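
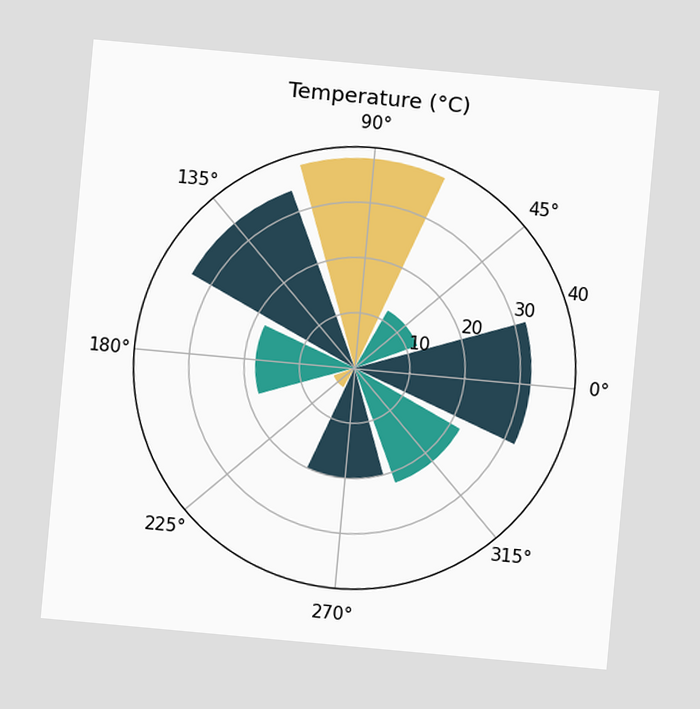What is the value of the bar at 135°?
The chart is tilted about 5° clockwise. The bar at 135° reaches 34°C on the radial axis.

34°C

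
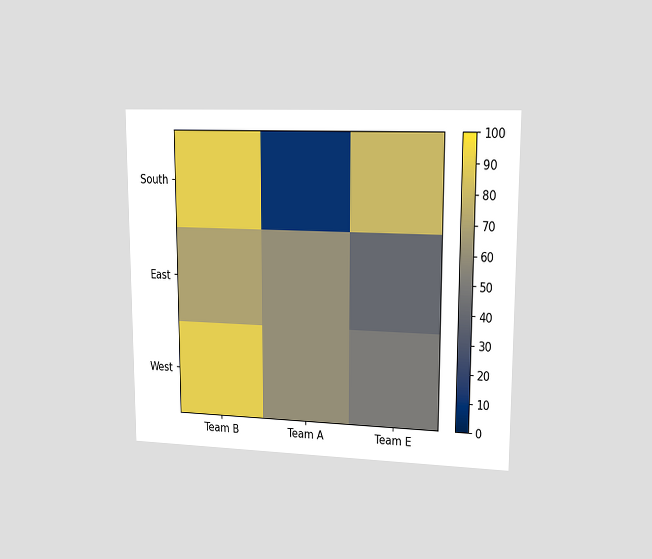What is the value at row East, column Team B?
The chart is viewed slightly from the right. Matching cell (East, Team B) against the colorbar gives 70.

70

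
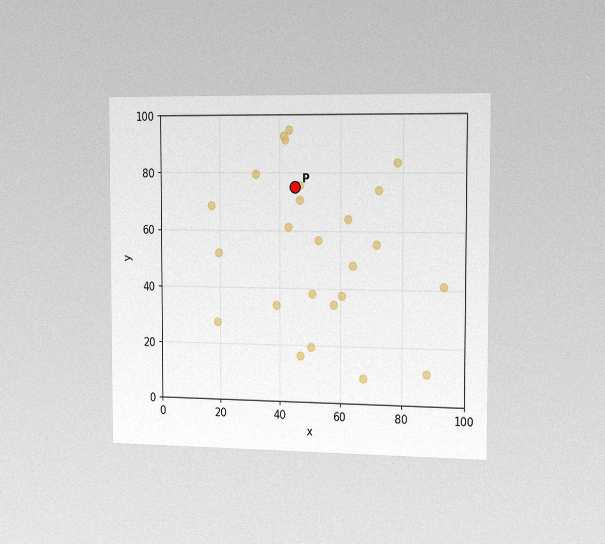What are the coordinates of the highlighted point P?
(45, 75)

The chart is viewed slightly from the right, with some photo noise. Following the gridlines from P to each axis, P sits at (45, 75).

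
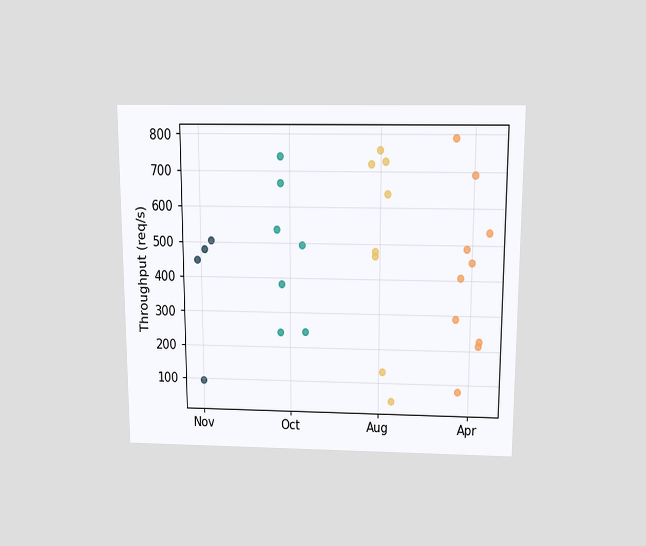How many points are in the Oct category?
7

The chart is viewed slightly from above. Counting the markers in the Oct column gives 7.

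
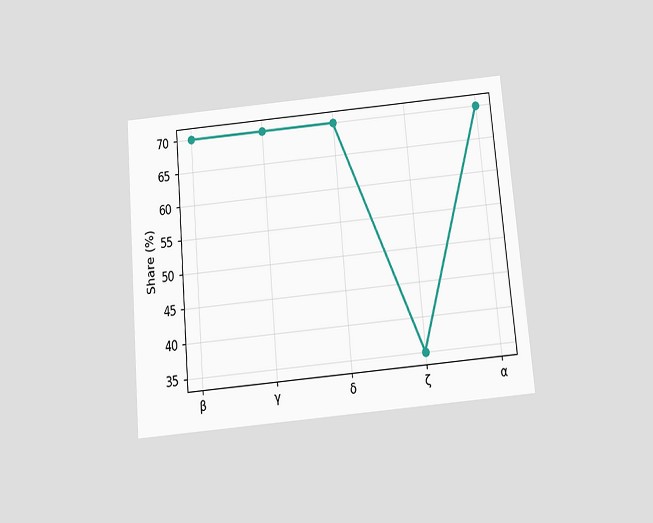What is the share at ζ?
35%

The chart is tilted about 5° counter-clockwise and viewed slightly from below. At ζ, the line is at 35%.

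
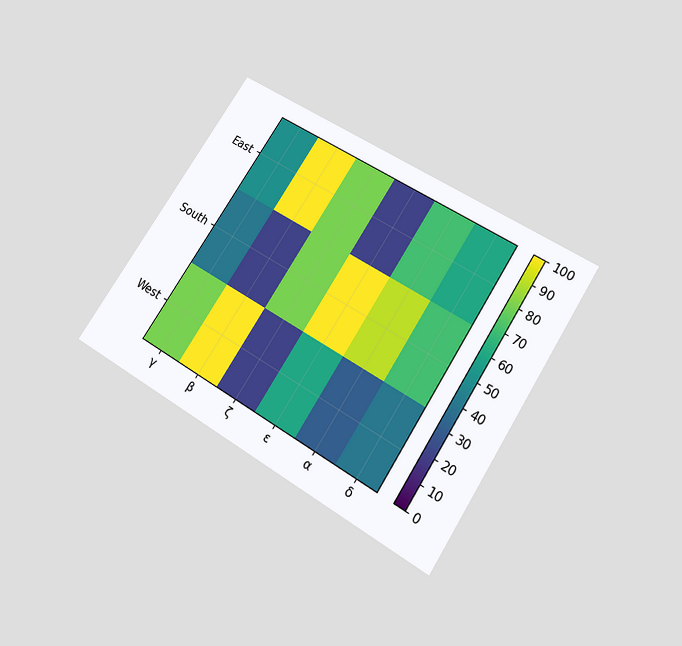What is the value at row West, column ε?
The chart is tilted about 32° clockwise and viewed slightly from below. Matching cell (West, ε) against the colorbar gives 60.

60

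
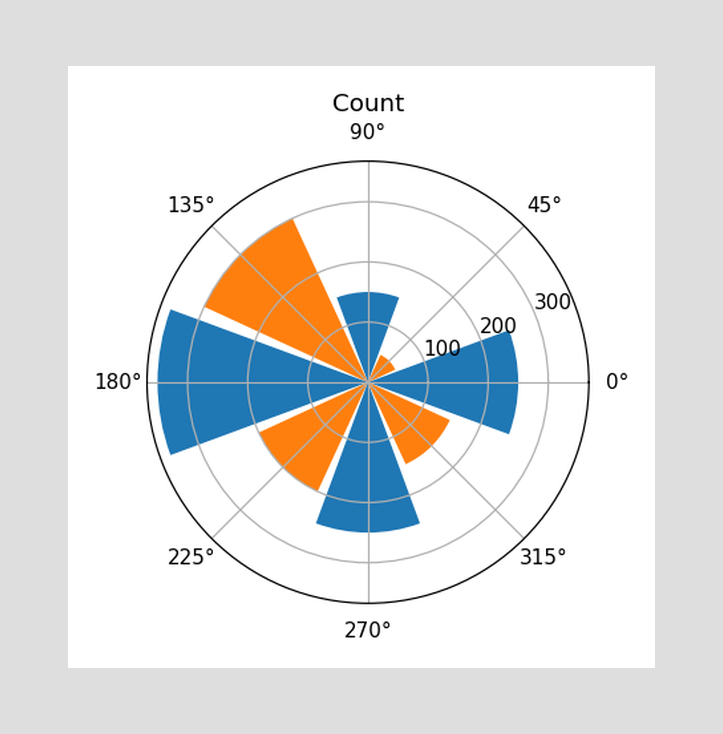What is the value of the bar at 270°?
The bar at 270° reaches 250 on the radial axis.

250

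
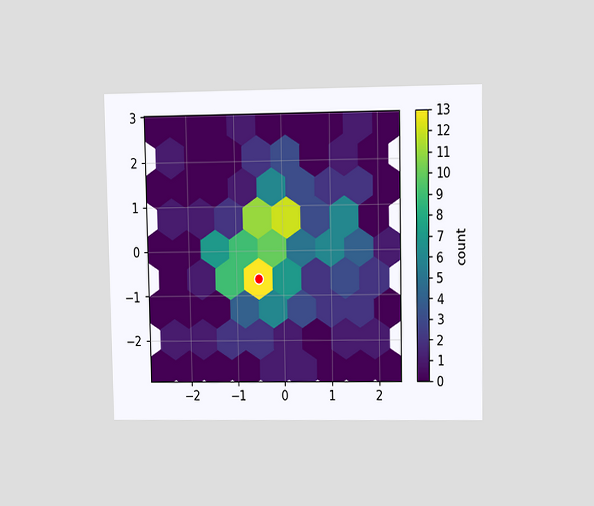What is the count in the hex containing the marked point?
13

The chart is viewed at a slight angle. The marked hex reads 13 on the colorbar.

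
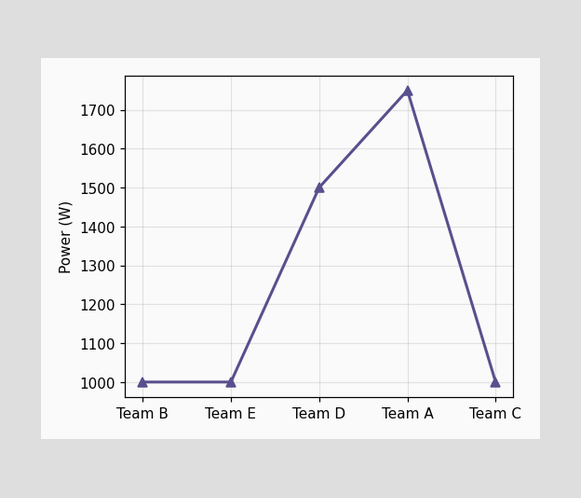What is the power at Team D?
1500W

At Team D, the line is at 1500W.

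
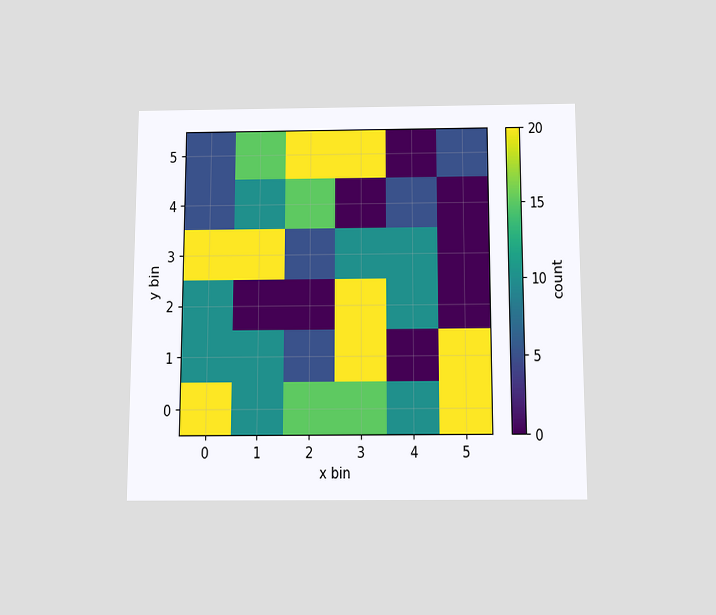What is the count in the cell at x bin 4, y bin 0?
10

The chart is viewed slightly from below. Matching the cell (4, 0) against the colorbar gives 10.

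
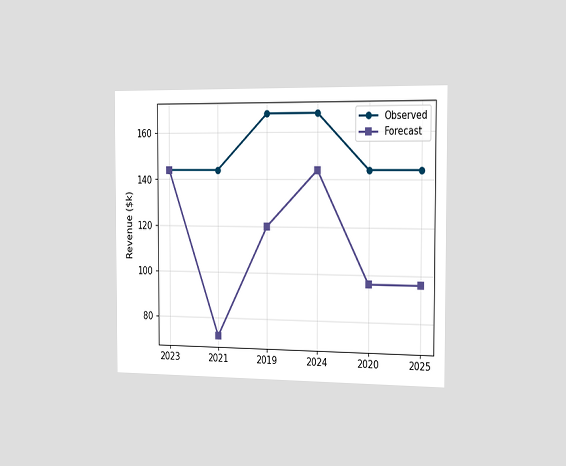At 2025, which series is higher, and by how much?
The chart is viewed slightly from the right. At 2025, Observed sits above the other line by $48k.

Observed, by $48k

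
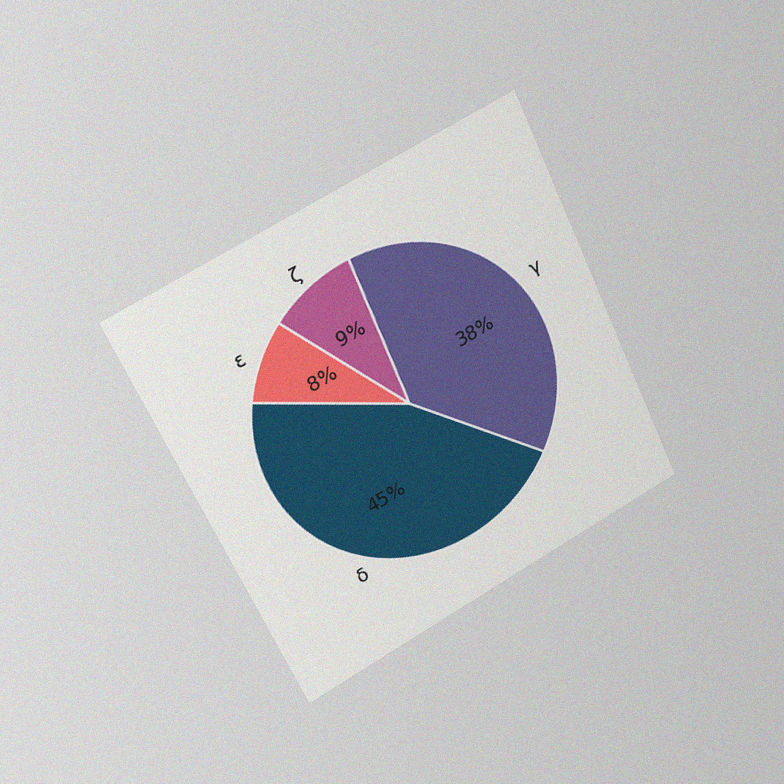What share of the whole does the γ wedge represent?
The chart is tilted about 25° counter-clockwise and viewed slightly from the left, with some photo noise. The γ slice takes up 38% of the pie.

38%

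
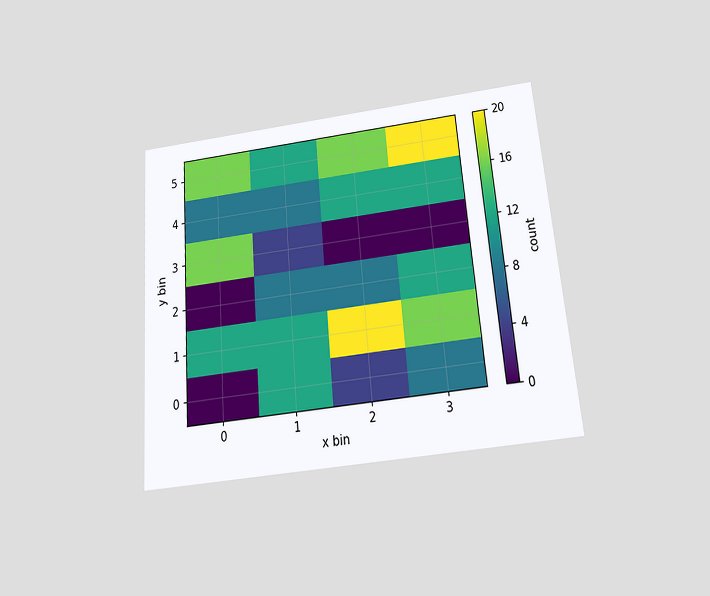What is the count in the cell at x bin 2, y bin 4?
The chart is tilted about 5° counter-clockwise and viewed slightly from below. Matching the cell (2, 4) against the colorbar gives 12.

12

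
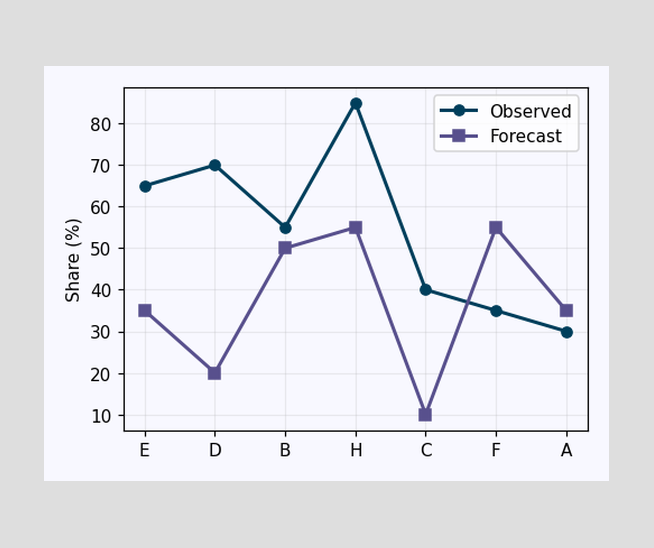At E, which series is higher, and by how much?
At E, Observed sits above the other line by 30%.

Observed, by 30%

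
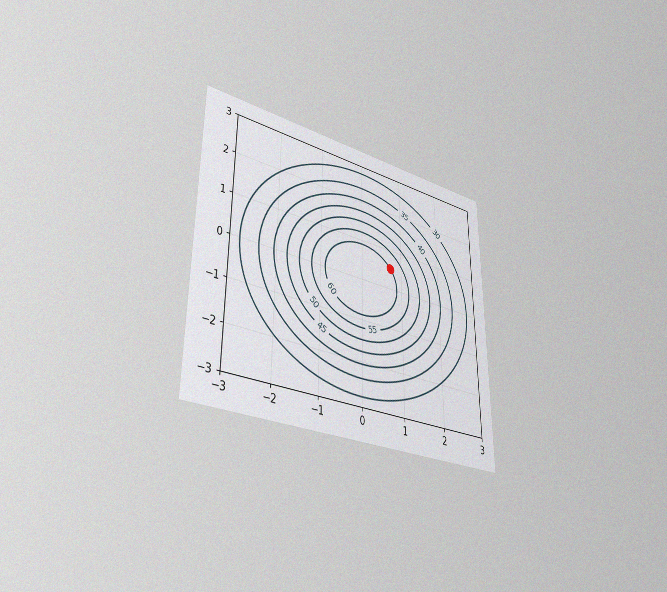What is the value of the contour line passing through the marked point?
60

The chart is viewed slightly from the left, with some photo noise. The marked point sits on the contour labelled 60.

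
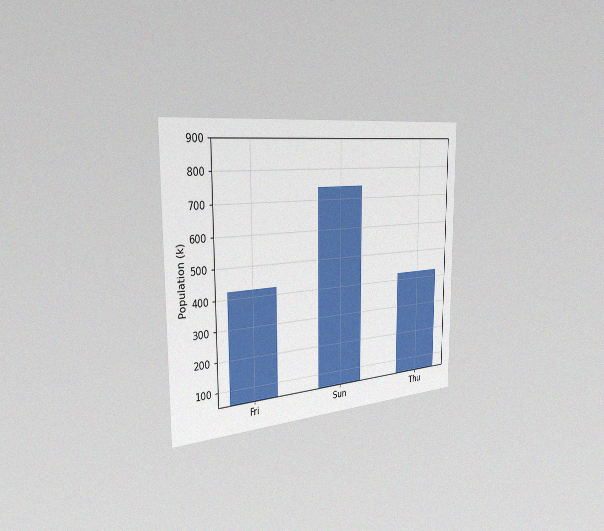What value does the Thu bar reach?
The chart is viewed slightly from the left, with some photo noise. Reading along the chart's y-axis, the Thu bar reaches 424k.

424k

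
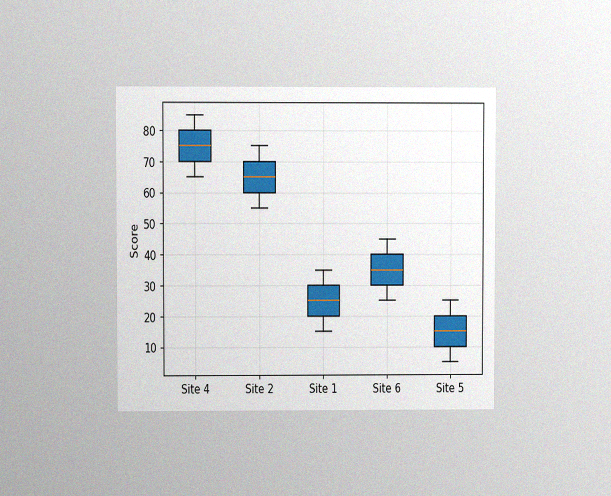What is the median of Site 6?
The chart is viewed at a slight angle, with some photo noise. The median line in the Site 6 box sits at 35.

35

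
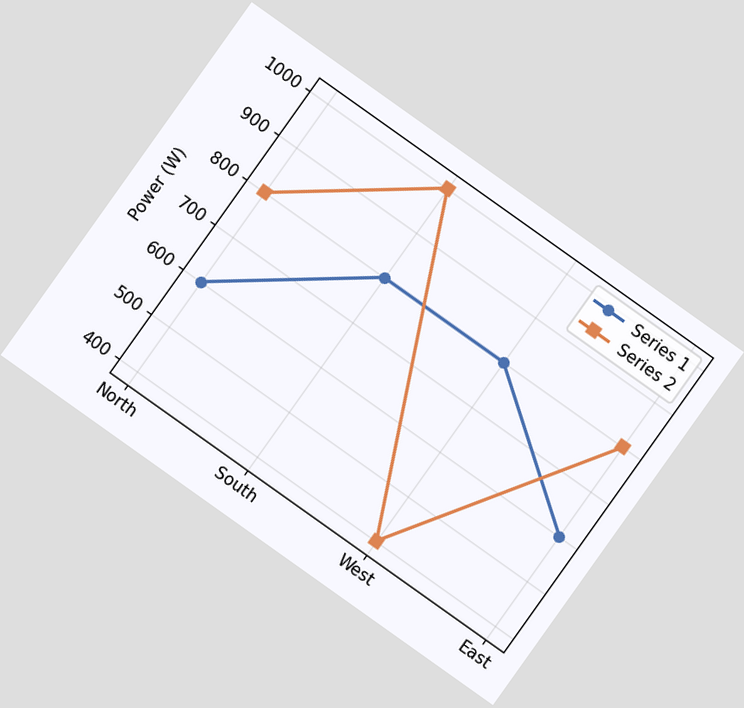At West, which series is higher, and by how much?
The chart is tilted about 35° clockwise. At West, Series 1 sits above the other line by 400W.

Series 1, by 400W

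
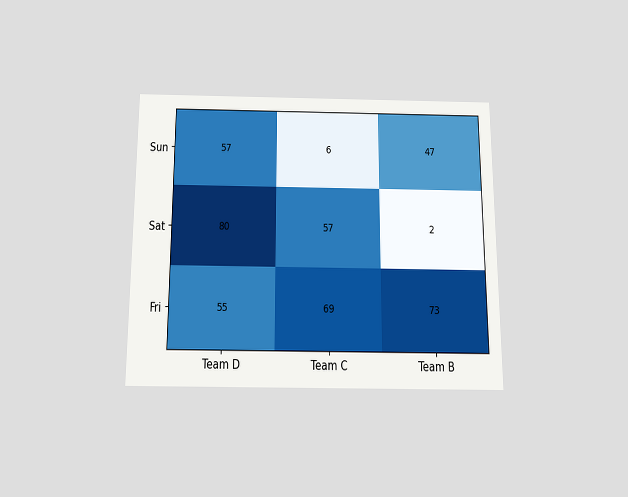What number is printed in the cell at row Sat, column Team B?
2

The chart is viewed slightly from below. The (Sat, Team B) cell reads 2.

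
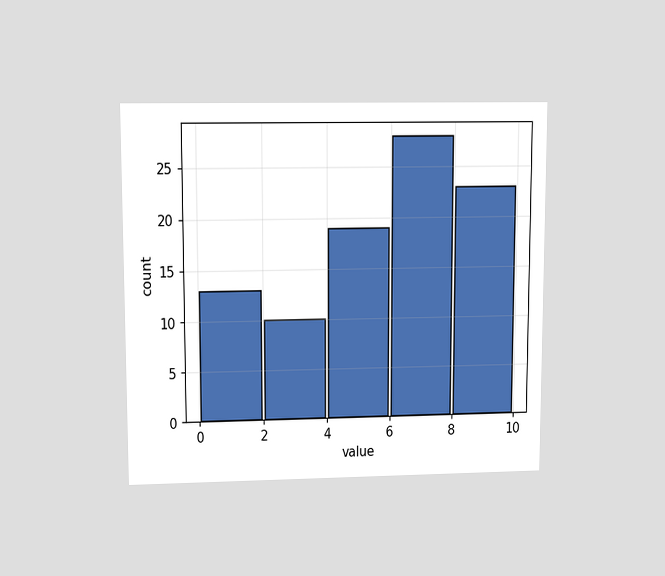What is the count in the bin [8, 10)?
The chart is viewed at a slight angle. The [8, 10) bin has height 23.

23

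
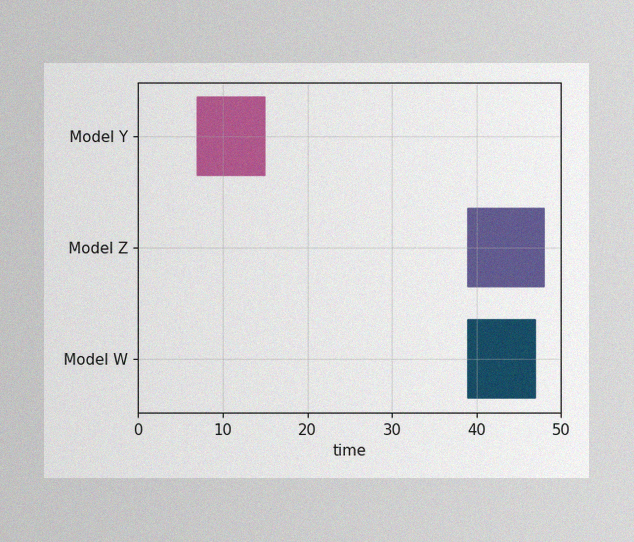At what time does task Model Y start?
7

The image has some photo noise and uneven lighting. The Model Y bar begins at t=7.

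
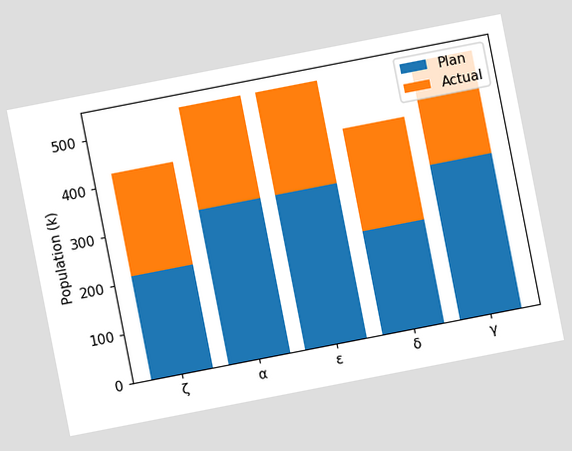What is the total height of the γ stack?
530k

The chart is tilted about 11° counter-clockwise. The γ stack's top reaches 530k on the y-axis.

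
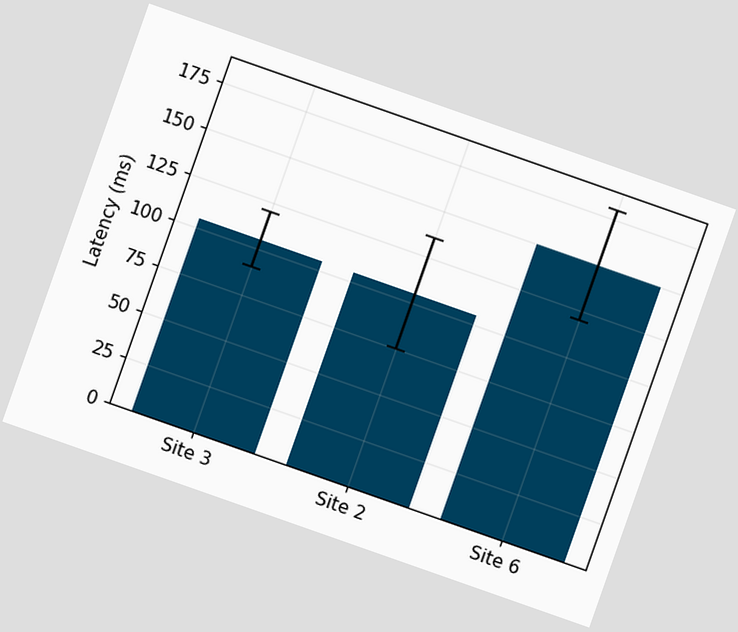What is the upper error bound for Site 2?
The chart is tilted about 19° clockwise. The Site 2 bar's upper whisker reaches 135ms.

135ms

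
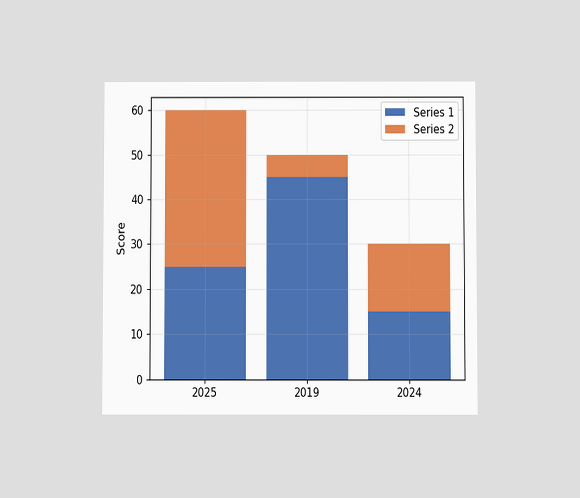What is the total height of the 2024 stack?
30

The chart is viewed slightly from below. The 2024 stack's top reaches 30 on the y-axis.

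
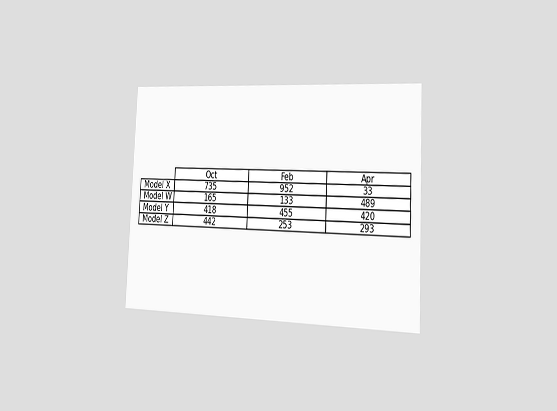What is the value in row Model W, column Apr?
489

The chart is tilted about 3° clockwise and viewed slightly from the right. The (Model W, Apr) cell reads 489.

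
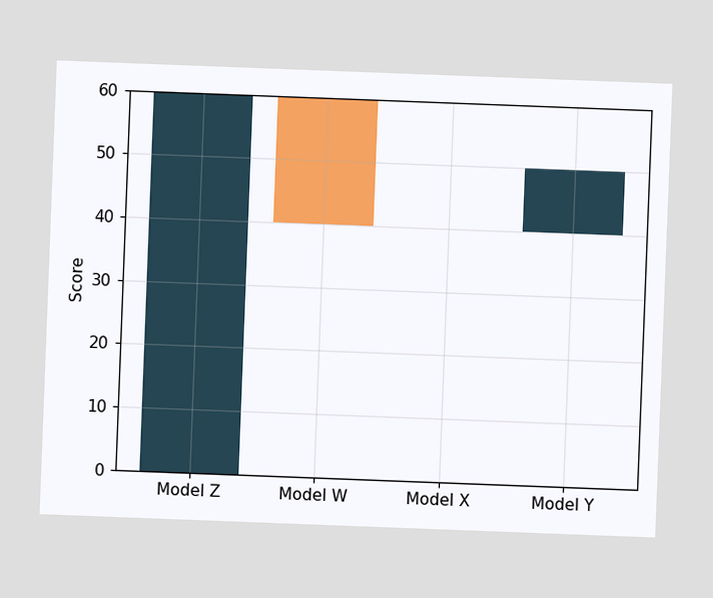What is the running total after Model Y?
50

The chart is tilted about 2° clockwise. After Model Y the running total reaches 50.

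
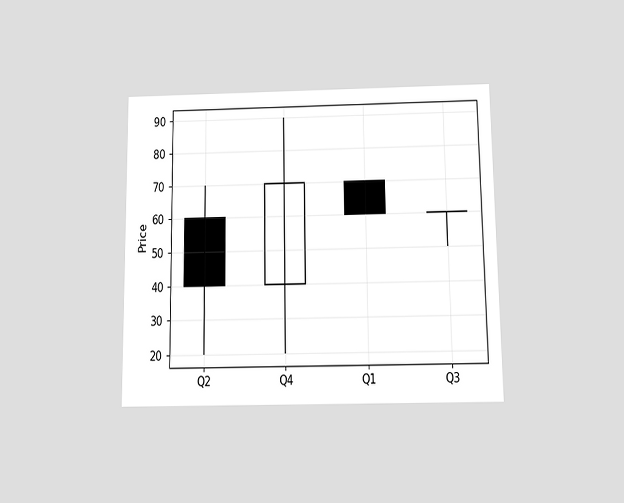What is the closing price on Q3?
60

The chart is viewed slightly from below. The Q3 candle closes at 60.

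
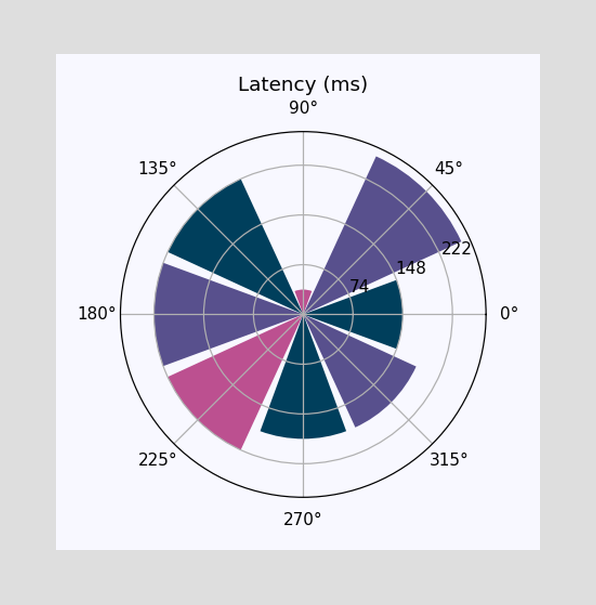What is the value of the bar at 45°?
259ms

The bar at 45° reaches 259ms on the radial axis.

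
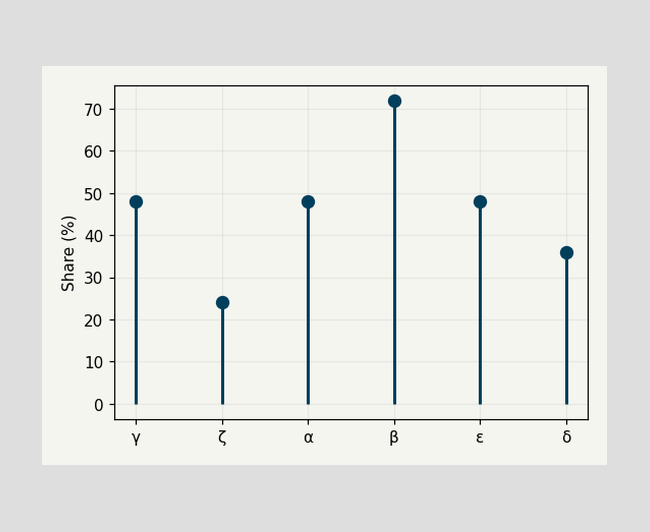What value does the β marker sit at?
72%

The β marker sits at 72%.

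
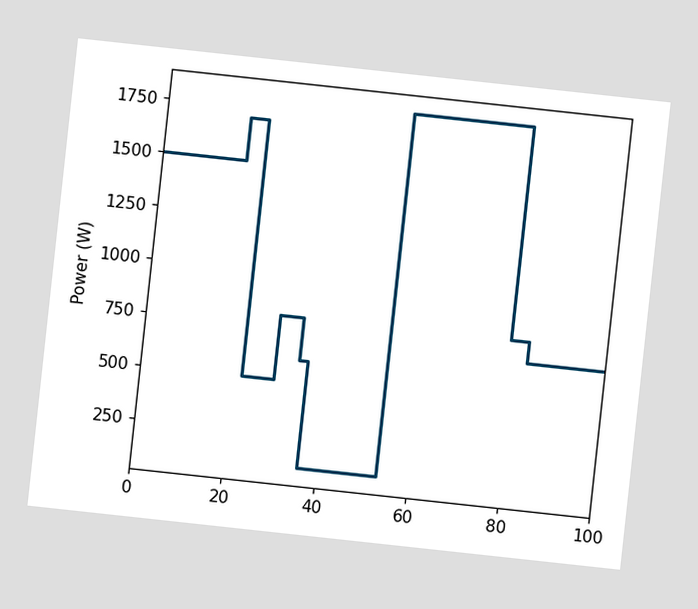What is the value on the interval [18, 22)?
1700W

The chart is tilted about 6° clockwise. On [18, 22) the step sits at 1700W.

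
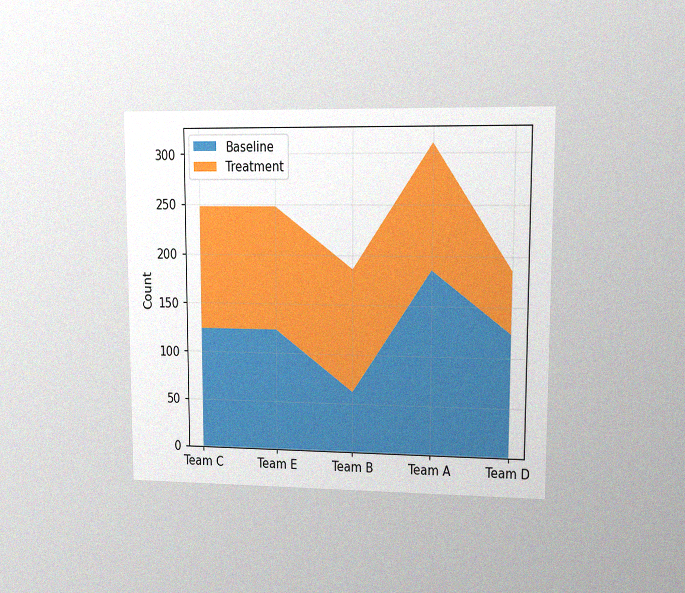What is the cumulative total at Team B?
The chart is viewed at a slight angle, with some photo noise. The stacked total at Team B reaches 186.

186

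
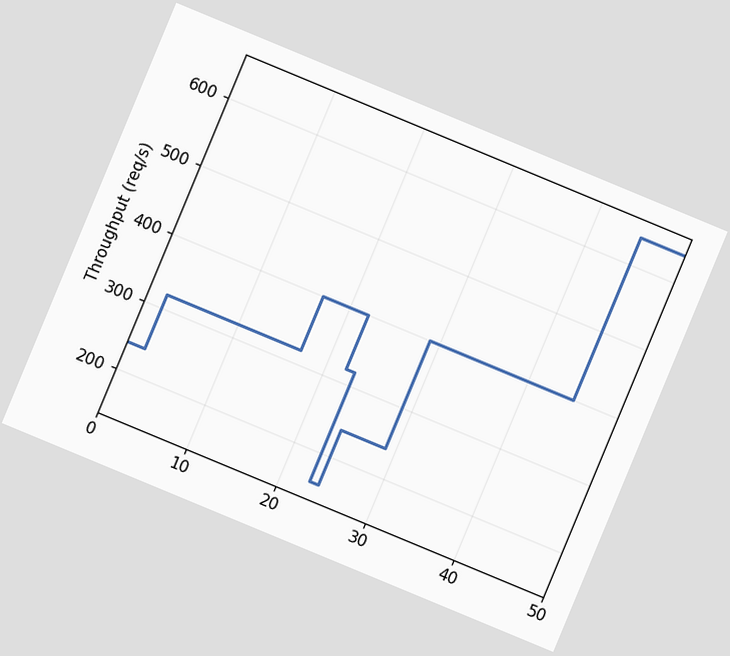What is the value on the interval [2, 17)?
The chart is tilted about 23° clockwise. On [2, 17) the step sits at 320req/s.

320req/s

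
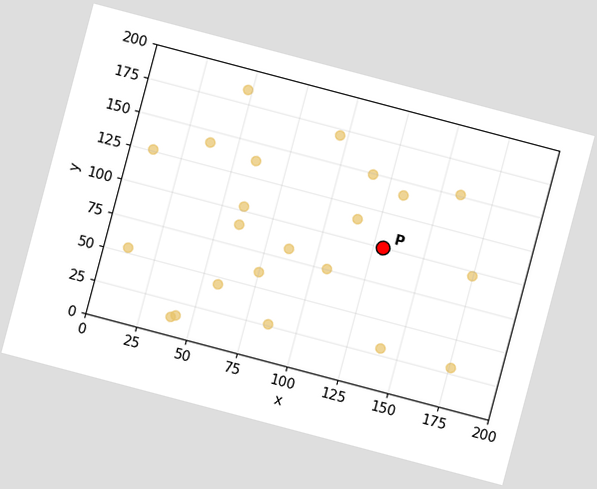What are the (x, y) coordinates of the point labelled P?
The chart is tilted about 15° clockwise. Following the gridlines from P to each axis, P sits at (130, 100).

(130, 100)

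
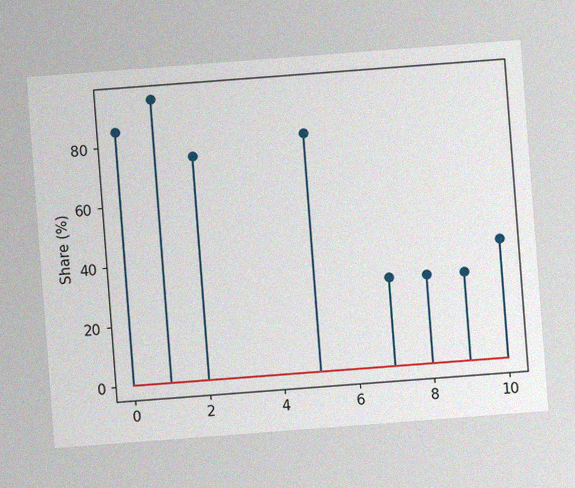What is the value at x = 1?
The chart is tilted about 4° counter-clockwise, with some photo noise. The stem at x=1 reaches 95%.

95%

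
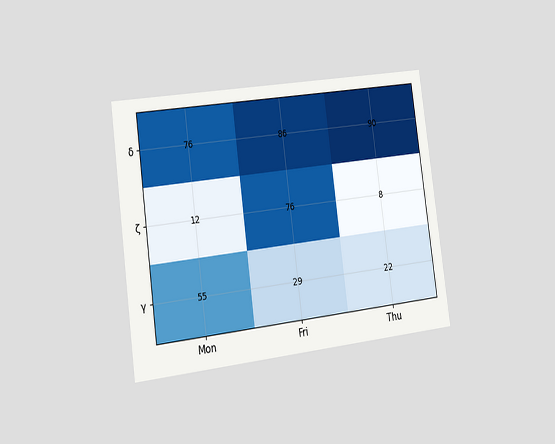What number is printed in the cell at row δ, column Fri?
The chart is tilted about 8° counter-clockwise and viewed slightly from the left. The (δ, Fri) cell reads 86.

86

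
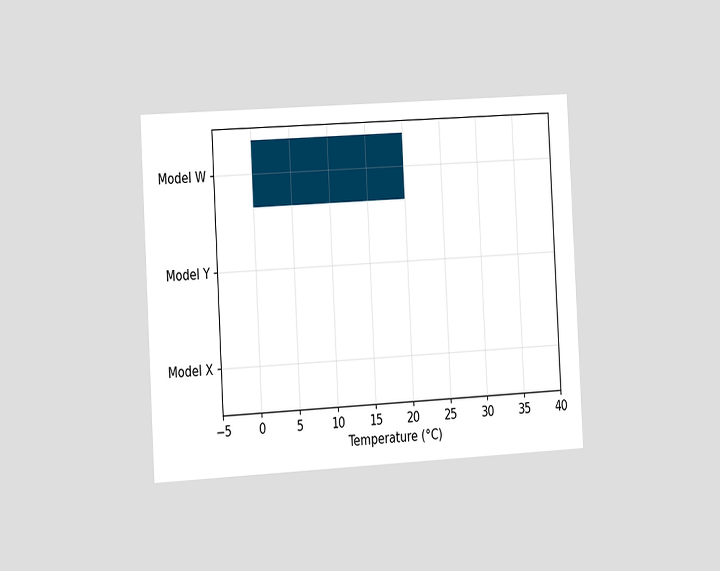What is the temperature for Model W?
The chart is tilted about 3° counter-clockwise and viewed slightly from the left. Reading along the chart's x-axis, the Model W bar reaches 20°C.

20°C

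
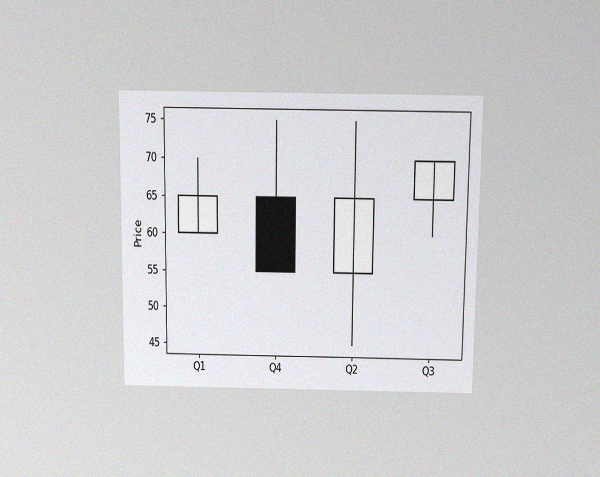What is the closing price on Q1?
65

The chart is viewed slightly from above, with some photo noise. The Q1 candle closes at 65.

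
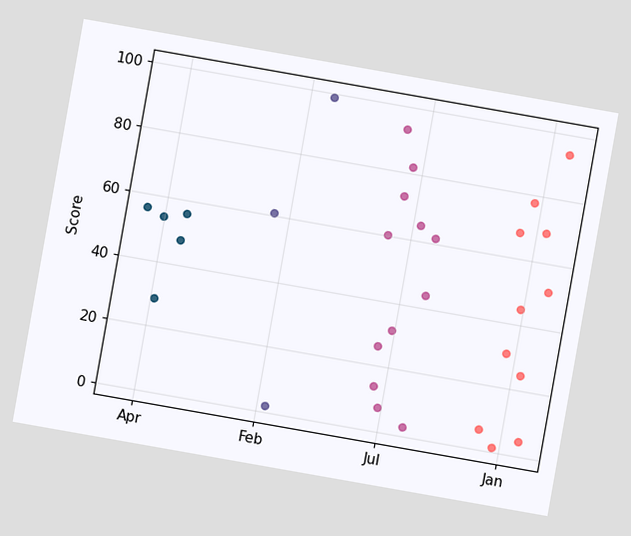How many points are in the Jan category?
11

The chart is tilted about 10° clockwise. Counting the markers in the Jan column gives 11.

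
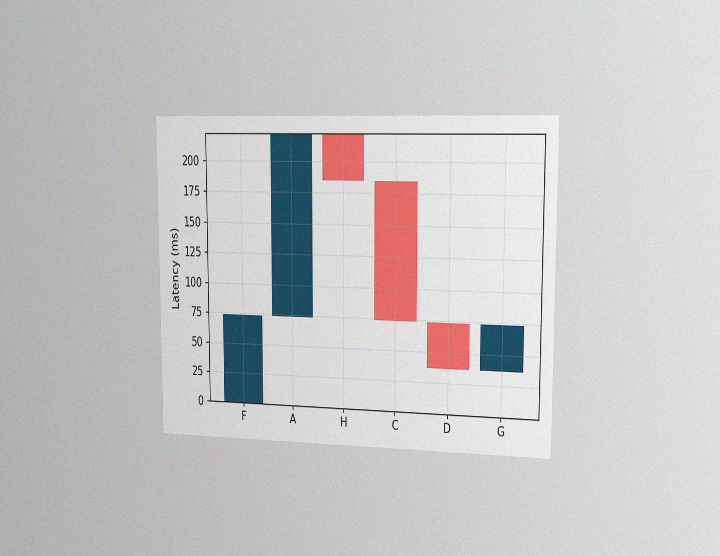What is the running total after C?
74ms

The chart is viewed slightly from the right, with some photo noise. After C the running total reaches 74ms.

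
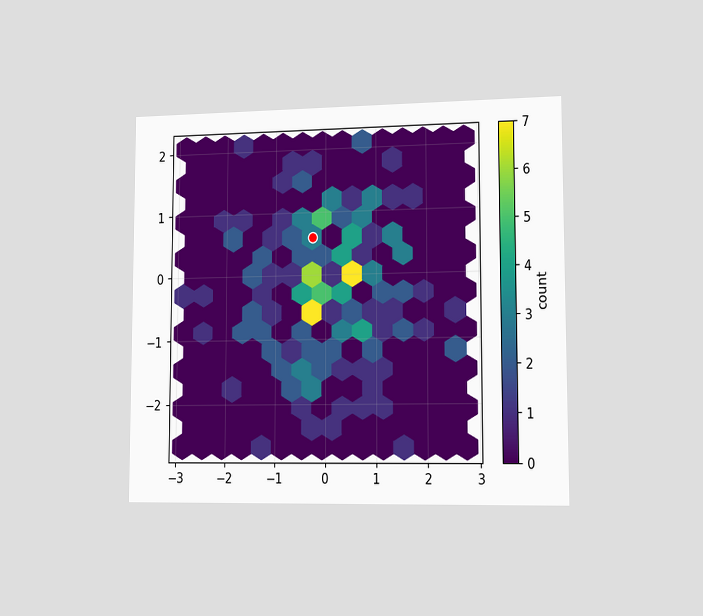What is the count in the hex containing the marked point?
3

The chart is viewed slightly from the right. The marked hex reads 3 on the colorbar.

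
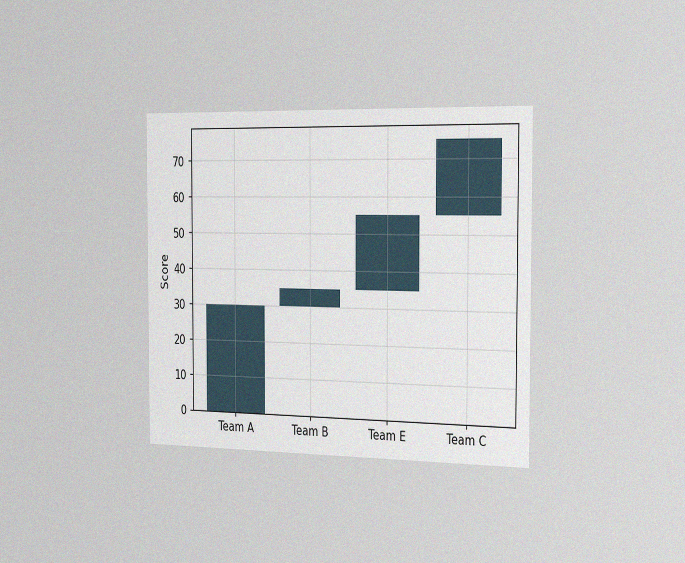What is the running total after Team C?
75

The chart is viewed slightly from the right, with some photo noise. After Team C the running total reaches 75.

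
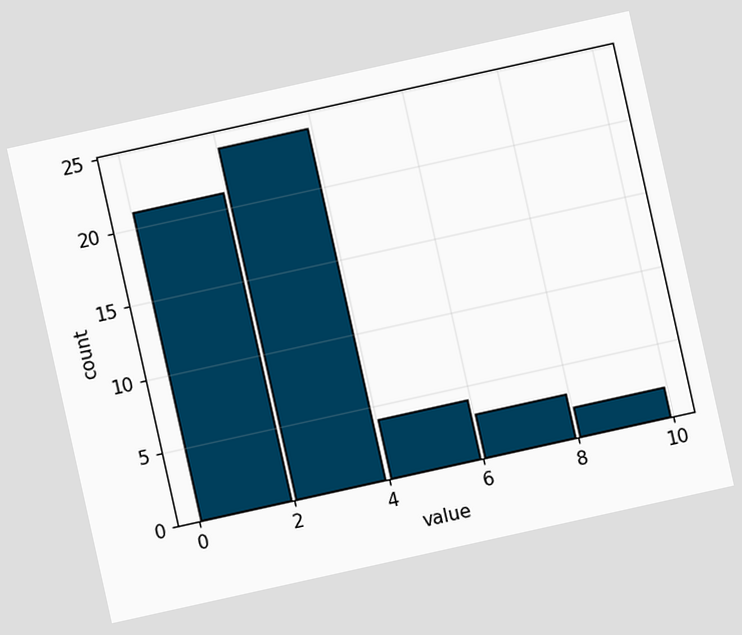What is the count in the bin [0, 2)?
The chart is tilted about 12° counter-clockwise. The [0, 2) bin has height 21.

21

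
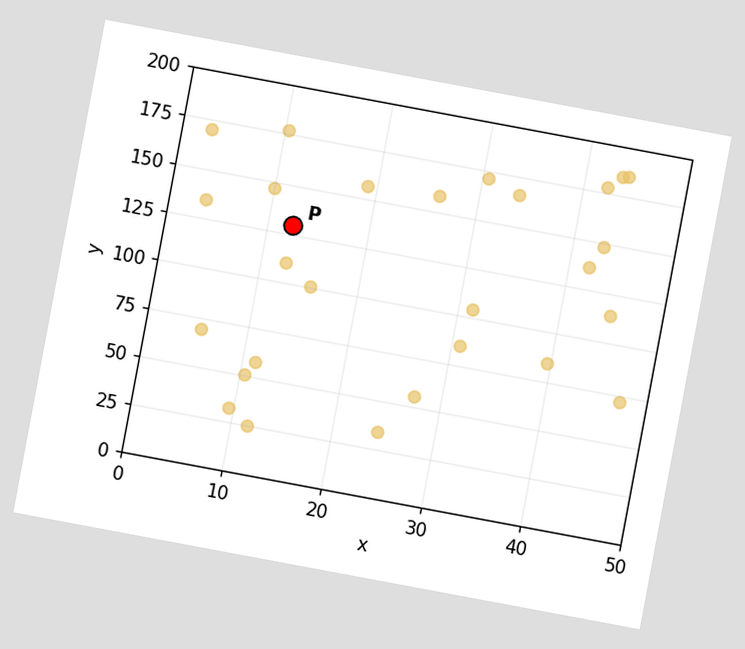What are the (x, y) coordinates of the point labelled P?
The chart is tilted about 11° clockwise. Following the gridlines from P to each axis, P sits at (12.5, 130).

(12.5, 130)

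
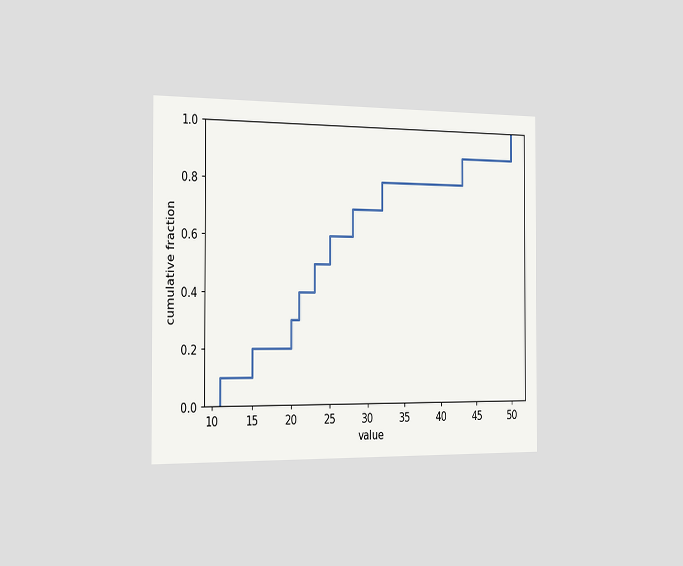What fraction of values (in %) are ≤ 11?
The chart is viewed slightly from the left. At x=11 the ECDF step is at 10%.

10%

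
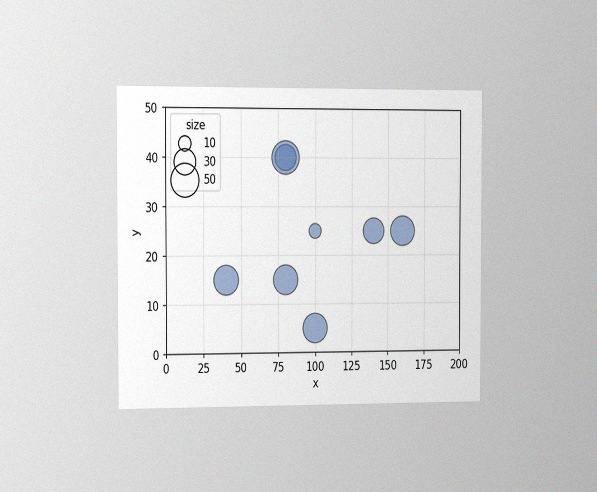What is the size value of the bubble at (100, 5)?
The chart is viewed slightly from the left, with some photo noise. Matching the bubble at (100, 5) against the size legend gives 40.

40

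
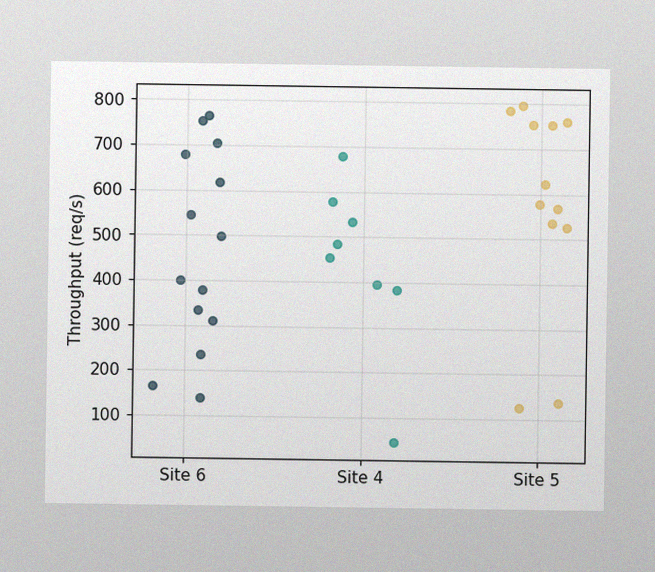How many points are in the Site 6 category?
The image has some photo noise and uneven lighting. Counting the markers in the Site 6 column gives 14.

14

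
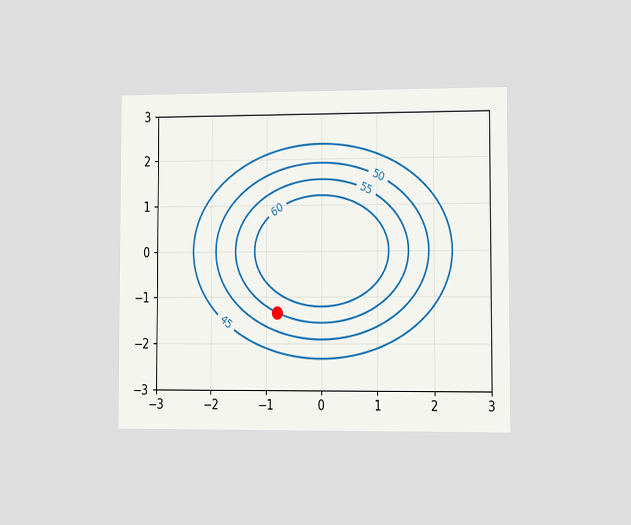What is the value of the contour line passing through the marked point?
The chart is viewed slightly from the right. The marked point sits on the contour labelled 55.

55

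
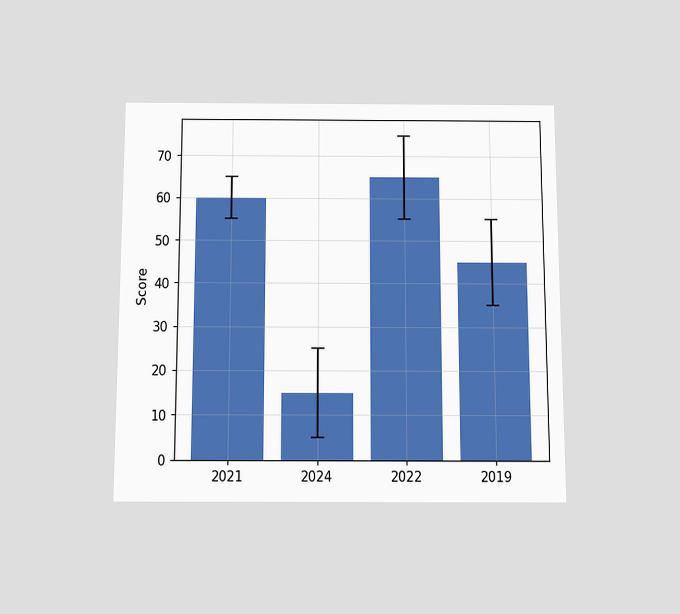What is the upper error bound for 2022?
75

The chart is viewed slightly from below. The 2022 bar's upper whisker reaches 75.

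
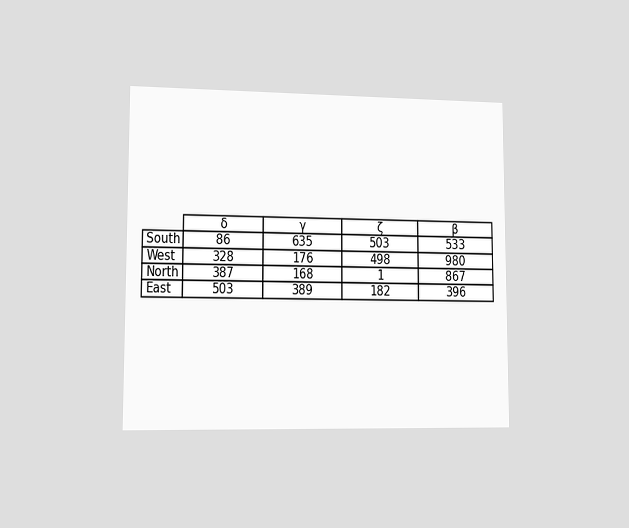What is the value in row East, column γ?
389

The chart is viewed slightly from the left. The (East, γ) cell reads 389.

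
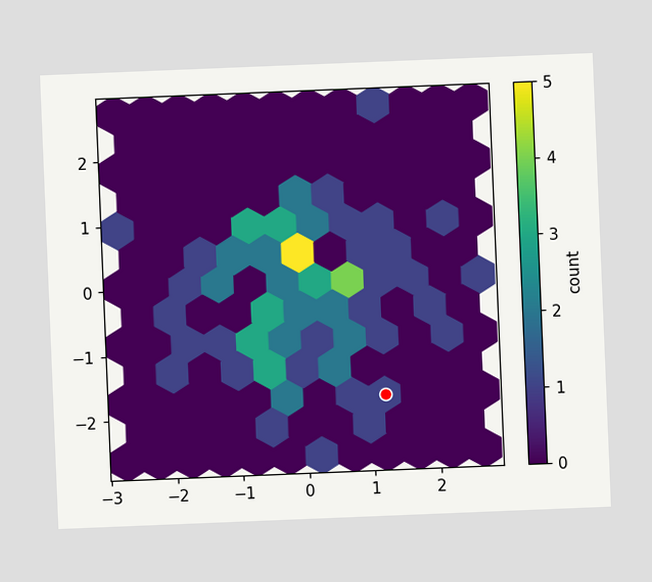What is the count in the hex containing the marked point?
The chart is tilted about 2° counter-clockwise. The marked hex reads 1 on the colorbar.

1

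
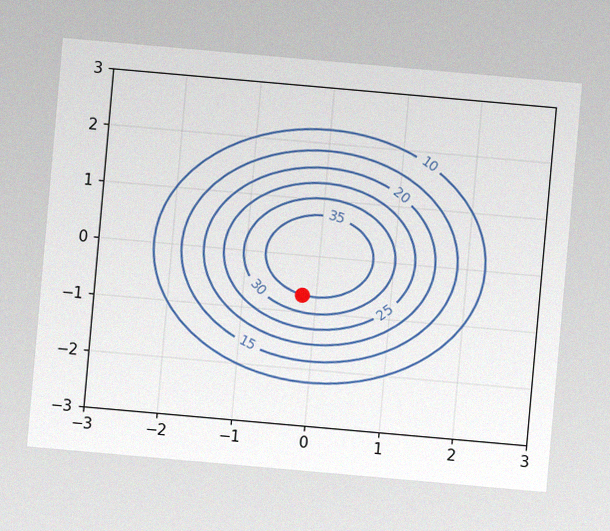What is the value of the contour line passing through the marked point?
35

The chart is tilted about 5° clockwise, with some photo noise. The marked point sits on the contour labelled 35.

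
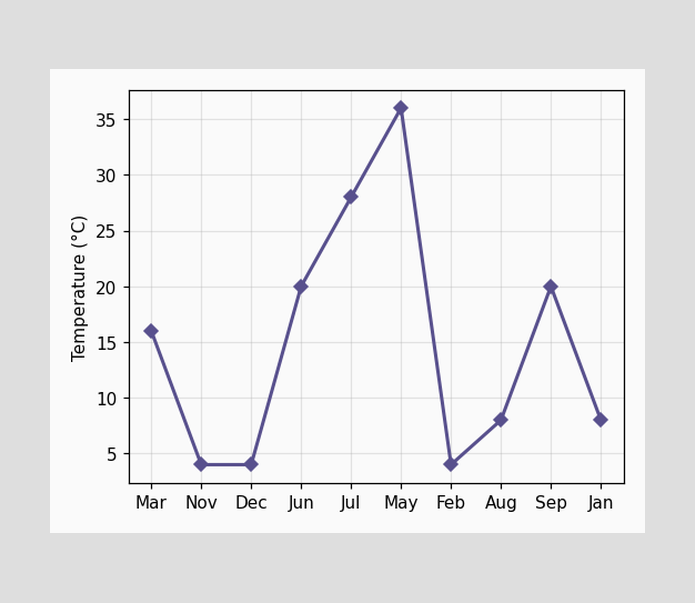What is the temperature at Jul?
28°C

At Jul, the line is at 28°C.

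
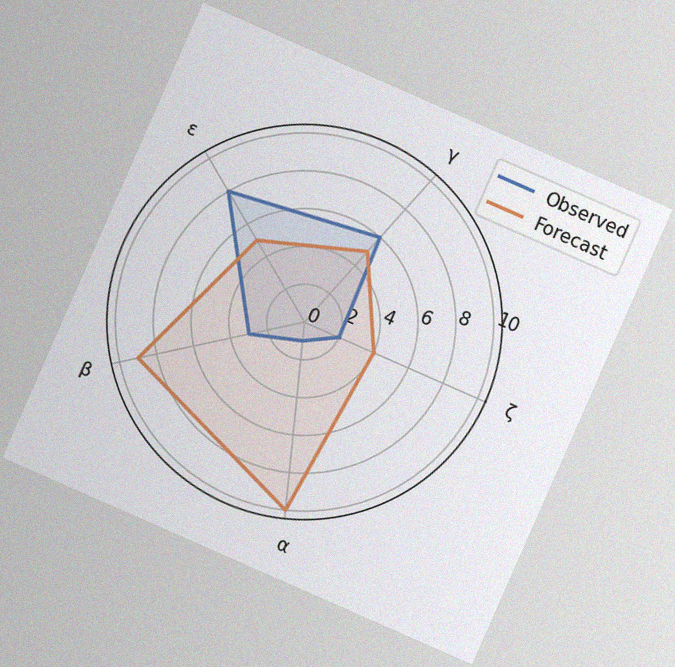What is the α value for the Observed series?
The chart is tilted about 24° clockwise, with some photo noise. On the α axis, Observed reaches 1.

1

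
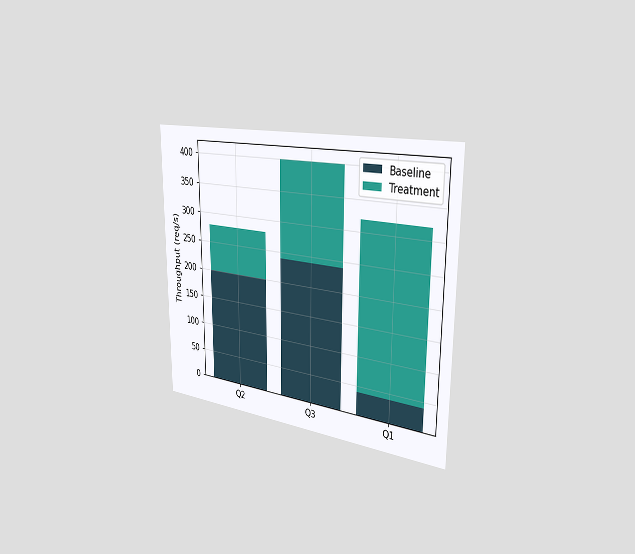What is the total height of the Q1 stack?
320req/s

The chart is viewed slightly from the right. The Q1 stack's top reaches 320req/s on the y-axis.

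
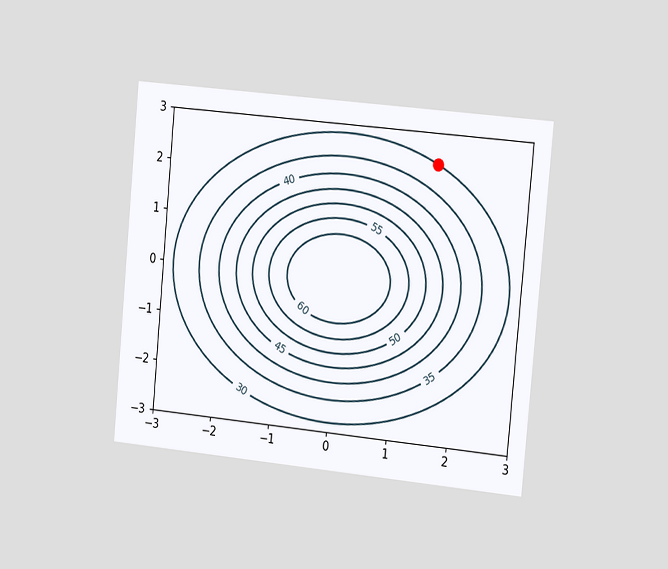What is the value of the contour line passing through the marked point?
30

The chart is tilted about 5° clockwise and viewed slightly from the right. The marked point sits on the contour labelled 30.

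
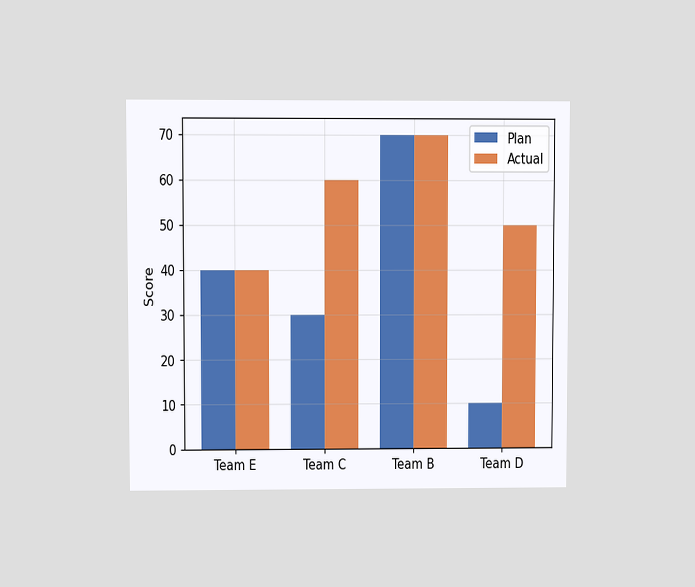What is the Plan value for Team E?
The chart is viewed at a slight angle. The Plan bar at Team E reaches 40 on the y-axis.

40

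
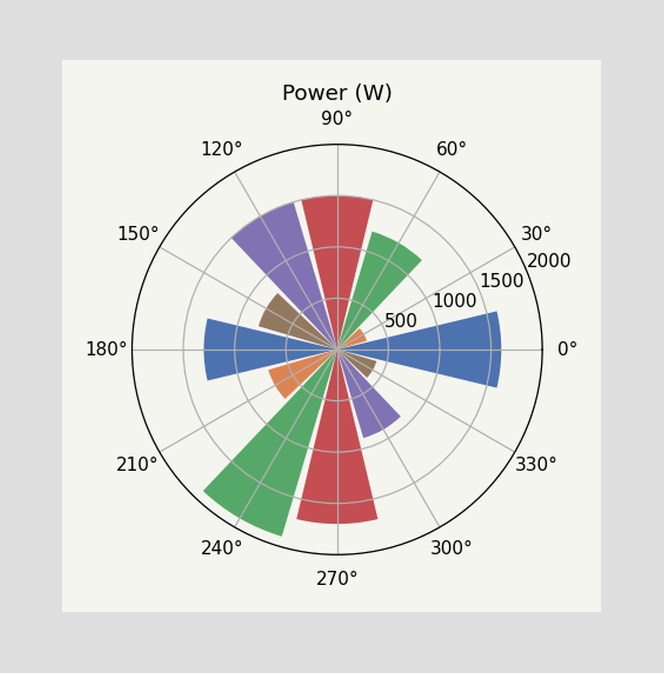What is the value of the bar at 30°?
The bar at 30° reaches 300W on the radial axis.

300W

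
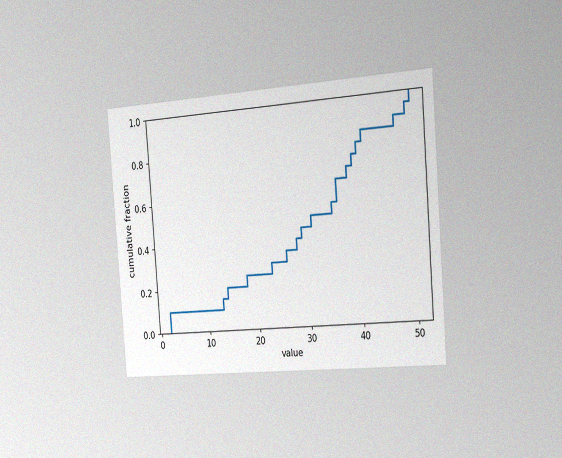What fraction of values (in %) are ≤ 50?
The chart is tilted about 4° counter-clockwise and viewed slightly from the right, with some photo noise. At x=50 the ECDF step is at 100%.

100%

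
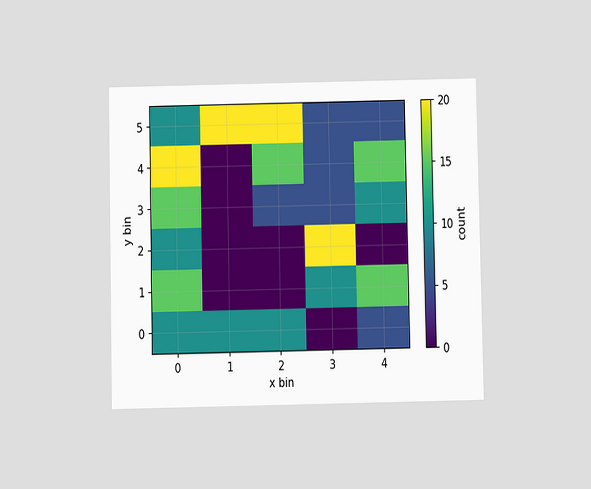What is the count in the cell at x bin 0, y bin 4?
20

The chart is viewed at a slight angle. Matching the cell (0, 4) against the colorbar gives 20.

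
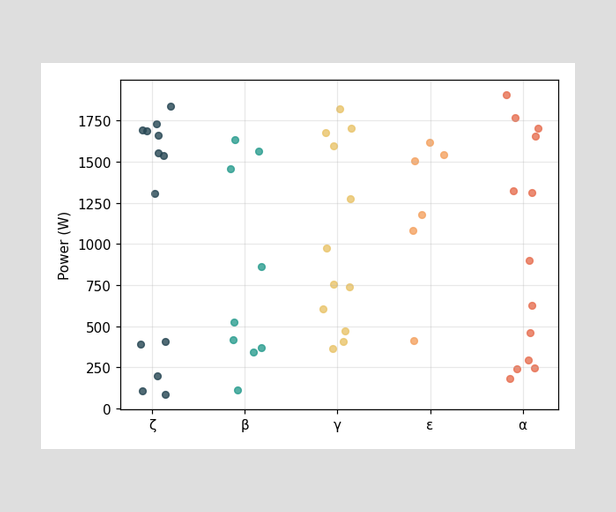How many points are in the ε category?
6

Counting the markers in the ε column gives 6.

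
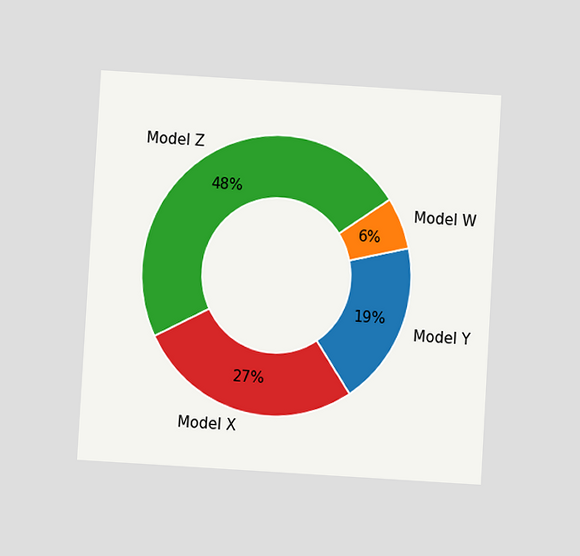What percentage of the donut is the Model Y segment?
19%

The chart is tilted about 3° clockwise and viewed at a slight angle. The Model Y segment takes up 19% of the ring.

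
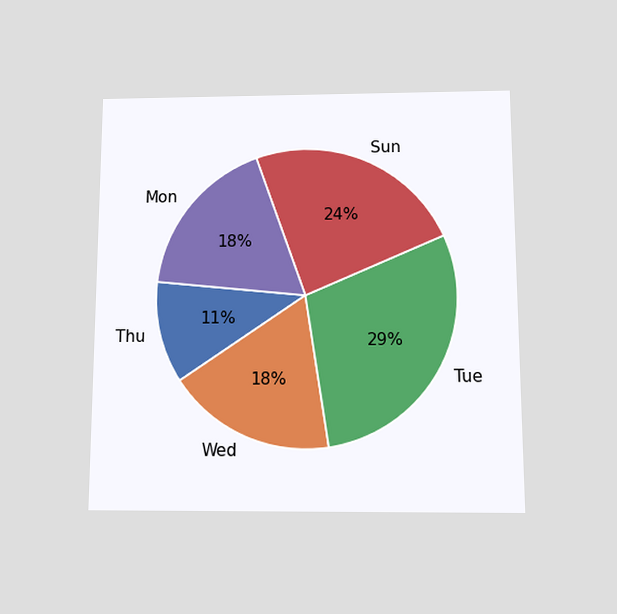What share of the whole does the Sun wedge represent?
24%

The chart is viewed slightly from below. The Sun slice takes up 24% of the pie.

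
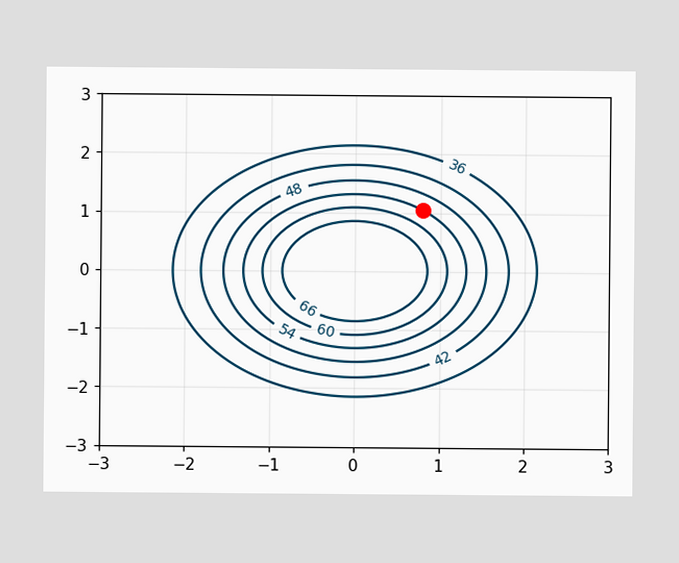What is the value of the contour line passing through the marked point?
54

The marked point sits on the contour labelled 54.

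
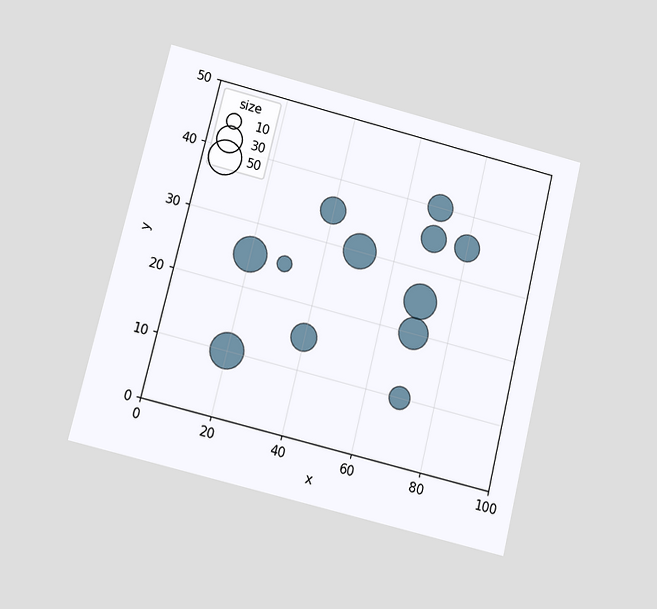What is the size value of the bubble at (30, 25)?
10

The chart is tilted about 14° clockwise and viewed slightly from below. Matching the bubble at (30, 25) against the size legend gives 10.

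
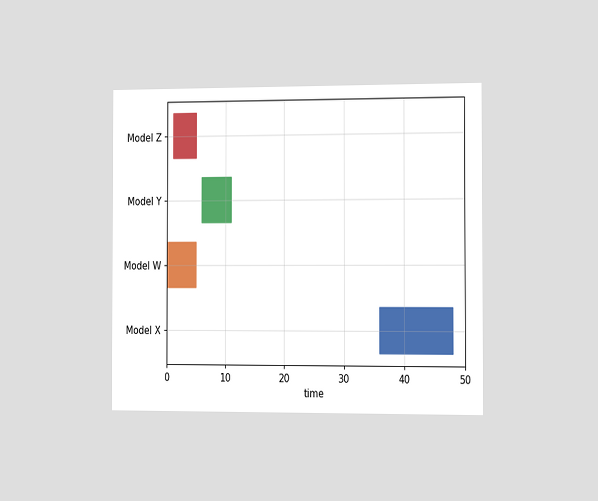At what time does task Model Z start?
1

The chart is viewed slightly from the right. The Model Z bar begins at t=1.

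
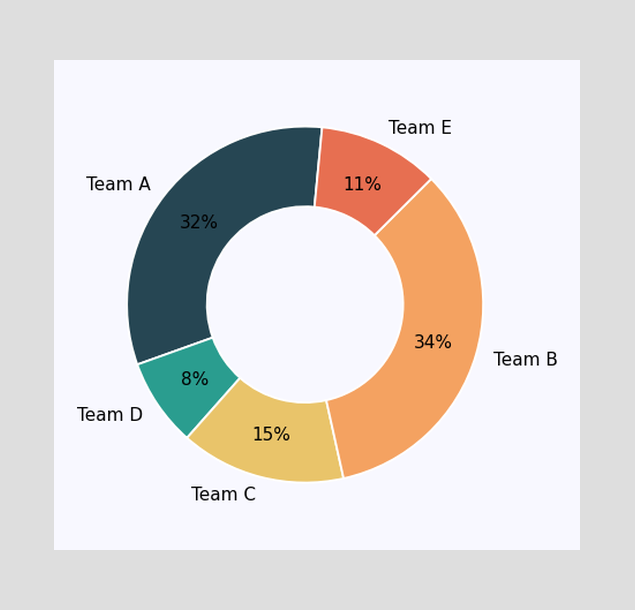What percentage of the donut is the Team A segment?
32%

The Team A segment takes up 32% of the ring.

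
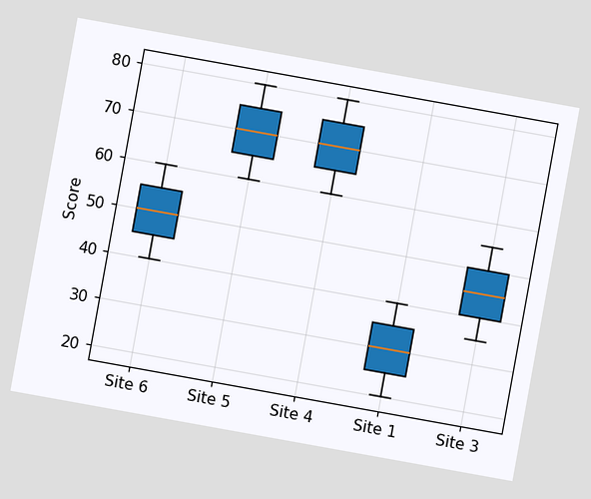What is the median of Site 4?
The chart is tilted about 10° clockwise. The median line in the Site 4 box sits at 70.

70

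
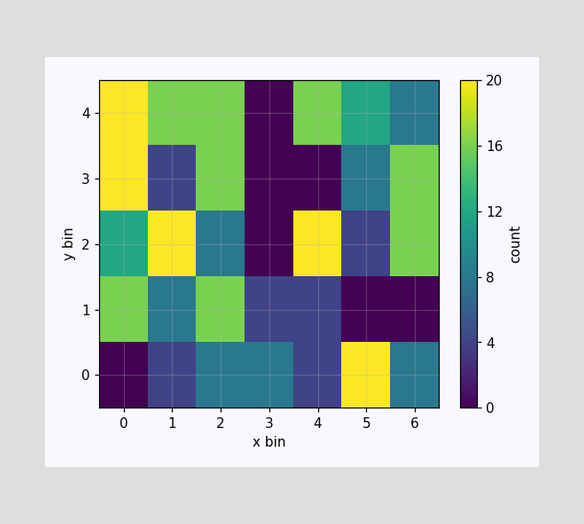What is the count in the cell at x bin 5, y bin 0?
Matching the cell (5, 0) against the colorbar gives 20.

20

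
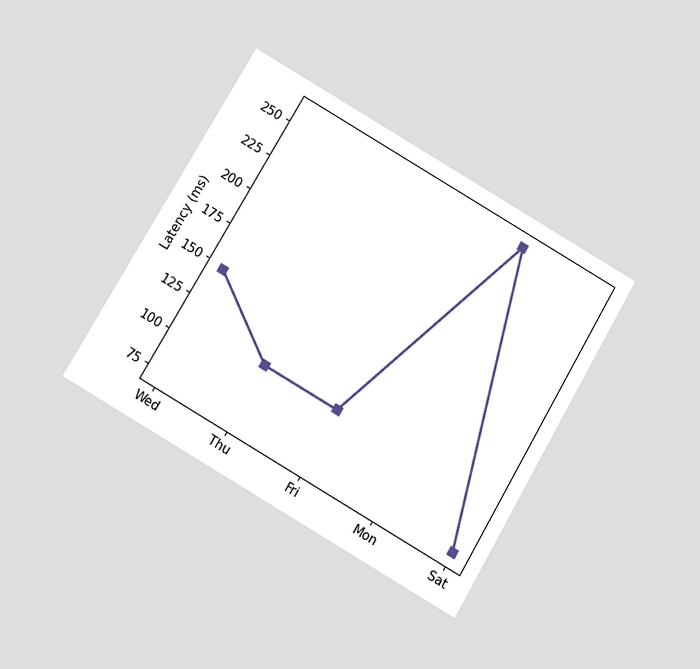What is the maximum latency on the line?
The chart is tilted about 30° clockwise and viewed slightly from below. The highest point is at Mon, and reading across to the y-axis gives 259ms.

259ms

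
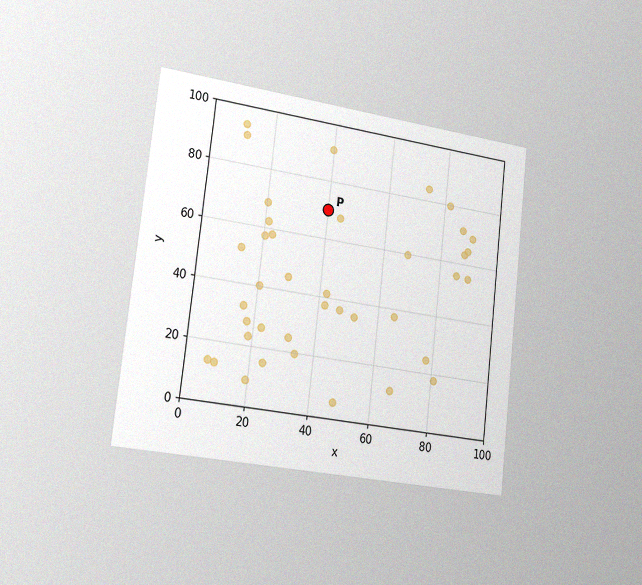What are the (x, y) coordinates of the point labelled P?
The chart is tilted about 7° clockwise and viewed slightly from the left, with some photo noise. Following the gridlines from P to each axis, P sits at (40, 70).

(40, 70)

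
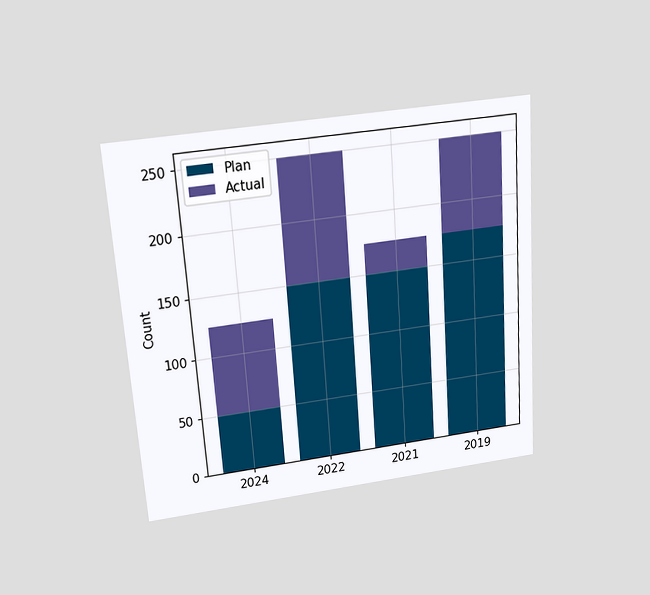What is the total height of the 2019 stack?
The chart is tilted about 4° counter-clockwise and viewed slightly from above. The 2019 stack's top reaches 250 on the y-axis.

250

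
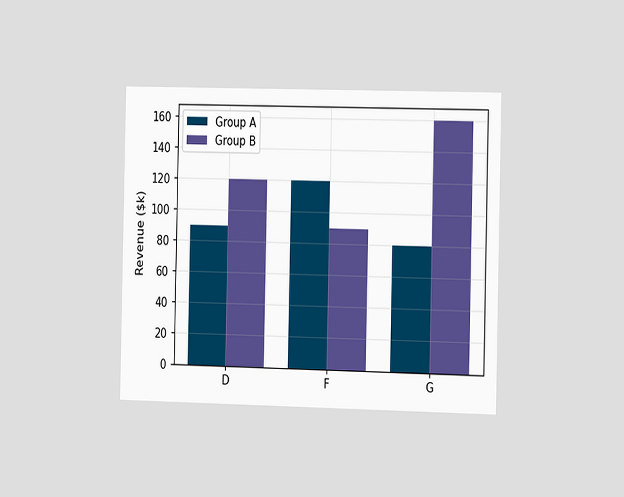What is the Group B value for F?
The chart is viewed slightly from the right. The Group B bar at F reaches $90k on the y-axis.

$90k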